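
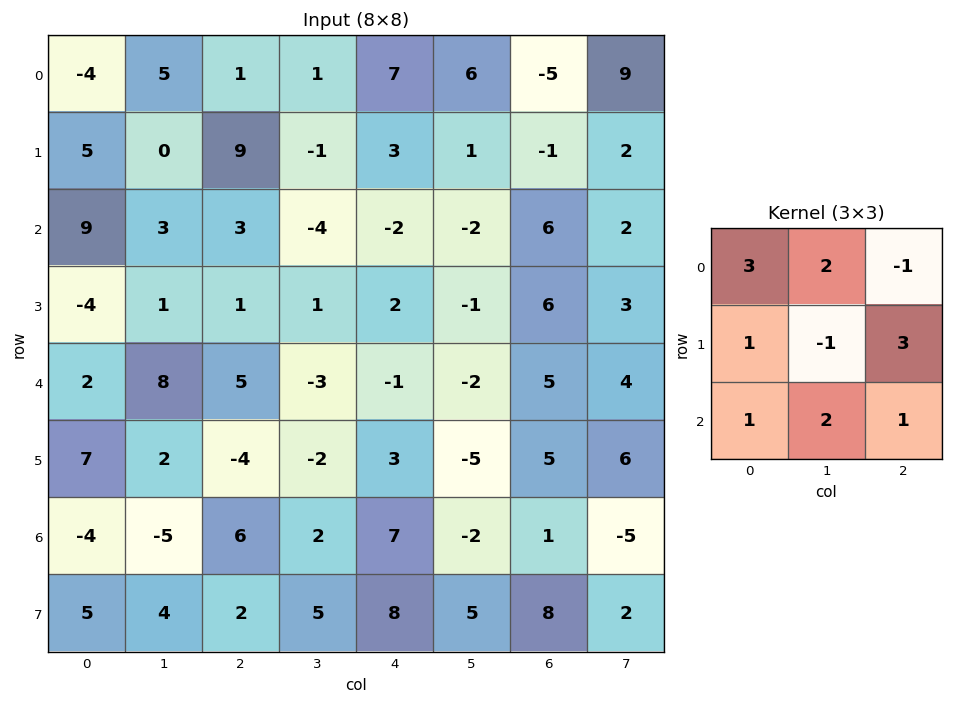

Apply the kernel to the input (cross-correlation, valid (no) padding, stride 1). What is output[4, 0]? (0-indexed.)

The receptive field on the input at this output position is [2 8 5 / 7 2 -4 / -4 -5 6]. Elementwise product with the kernel and sum: 2·3 + 8·2 + 5·-1 + 7·1 + 2·-1 + -4·3 + -4·1 + -5·2 + 6·1.

2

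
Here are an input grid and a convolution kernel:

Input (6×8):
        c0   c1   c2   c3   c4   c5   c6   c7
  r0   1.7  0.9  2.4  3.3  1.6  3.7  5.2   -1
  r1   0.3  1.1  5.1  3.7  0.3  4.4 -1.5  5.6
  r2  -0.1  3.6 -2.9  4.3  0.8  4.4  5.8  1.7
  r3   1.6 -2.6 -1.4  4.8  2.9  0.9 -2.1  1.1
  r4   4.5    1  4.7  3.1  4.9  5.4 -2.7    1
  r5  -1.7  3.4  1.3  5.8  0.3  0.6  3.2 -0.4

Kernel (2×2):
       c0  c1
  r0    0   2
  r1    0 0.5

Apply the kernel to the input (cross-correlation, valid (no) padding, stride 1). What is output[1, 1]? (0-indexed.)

The receptive field on the input at this output position is [1.1 5.1 / 3.6 -2.9]. Elementwise product with the kernel and sum: 5.1·2 + -2.9·0.5.

8.75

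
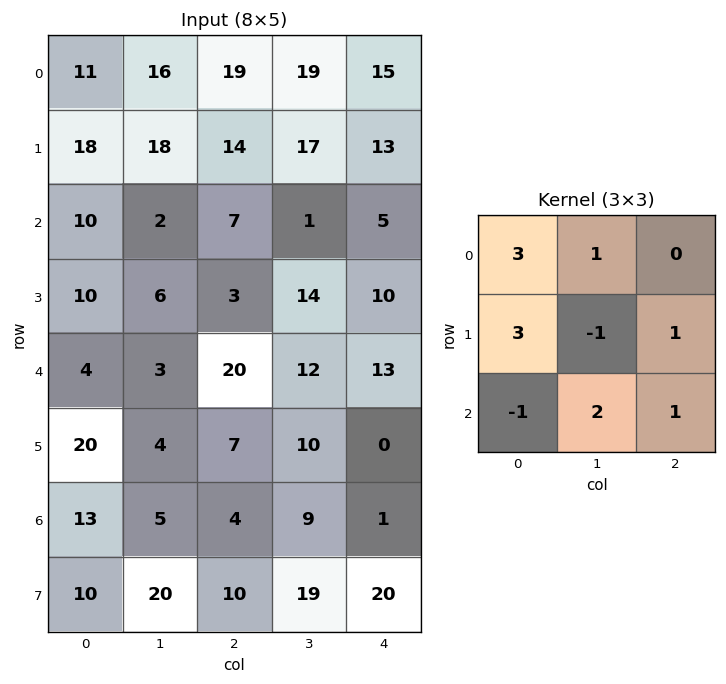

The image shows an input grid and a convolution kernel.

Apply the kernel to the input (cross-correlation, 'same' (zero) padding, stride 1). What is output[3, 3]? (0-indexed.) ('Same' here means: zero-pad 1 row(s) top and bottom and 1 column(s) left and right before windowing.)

The receptive field on the zero-padded input at this output position is [7 1 5 / 3 14 10 / 20 12 13]. Elementwise product with the kernel and sum: 7·3 + 1·1 + 3·3 + 14·-1 + 10·1 + 20·-1 + 12·2 + 13·1.

44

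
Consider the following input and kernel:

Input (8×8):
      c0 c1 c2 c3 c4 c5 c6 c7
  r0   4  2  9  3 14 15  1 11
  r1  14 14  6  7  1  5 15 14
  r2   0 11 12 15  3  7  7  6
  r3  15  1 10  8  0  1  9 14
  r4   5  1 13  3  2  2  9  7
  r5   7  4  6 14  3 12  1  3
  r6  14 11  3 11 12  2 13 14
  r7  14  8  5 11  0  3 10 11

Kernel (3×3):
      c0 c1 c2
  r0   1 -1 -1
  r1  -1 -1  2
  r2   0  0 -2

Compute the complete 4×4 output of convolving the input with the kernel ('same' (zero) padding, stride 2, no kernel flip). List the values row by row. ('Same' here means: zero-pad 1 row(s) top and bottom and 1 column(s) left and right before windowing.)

-28 -19 3 -22
-8 -8 -5 -54
-27 -53 -18 -25
-19 -30 -26 -1

Output[0,0]: The receptive field on the zero-padded input at this output position is [0 0 0 / 0 4 2 / 0 14 14]. Elementwise product with the kernel and sum: 0·1 + 0·-1 + 0·-1 + 0·-1 + 4·-1 + 2·2 + 14·-2.
Output[0,1]: The receptive field on the zero-padded input at this output position is [0 0 0 / 2 9 3 / 14 6 7]. Elementwise product with the kernel and sum: 0·1 + 0·-1 + 0·-1 + 2·-1 + 9·-1 + 3·2 + 7·-2.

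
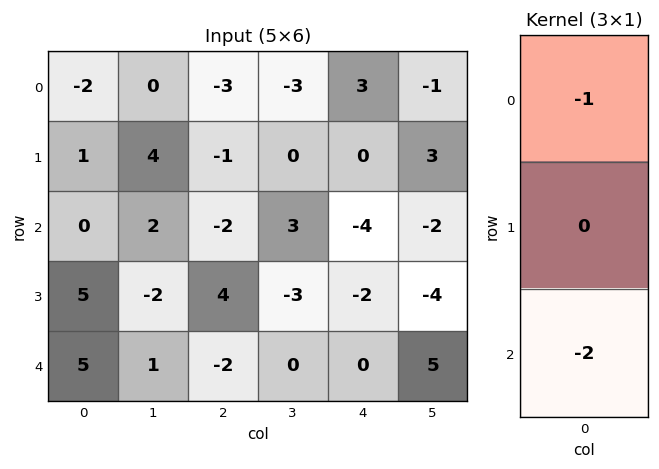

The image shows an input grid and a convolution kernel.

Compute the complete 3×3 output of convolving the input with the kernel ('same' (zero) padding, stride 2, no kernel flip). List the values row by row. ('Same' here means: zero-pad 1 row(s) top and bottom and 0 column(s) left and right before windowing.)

Output[0,0]: The receptive field on the zero-padded input at this output position is [0 / -2 / 1]. Elementwise product with the kernel and sum: 0·-1 + 1·-2.

-2 2 0
-11 -7 4
-5 -4 2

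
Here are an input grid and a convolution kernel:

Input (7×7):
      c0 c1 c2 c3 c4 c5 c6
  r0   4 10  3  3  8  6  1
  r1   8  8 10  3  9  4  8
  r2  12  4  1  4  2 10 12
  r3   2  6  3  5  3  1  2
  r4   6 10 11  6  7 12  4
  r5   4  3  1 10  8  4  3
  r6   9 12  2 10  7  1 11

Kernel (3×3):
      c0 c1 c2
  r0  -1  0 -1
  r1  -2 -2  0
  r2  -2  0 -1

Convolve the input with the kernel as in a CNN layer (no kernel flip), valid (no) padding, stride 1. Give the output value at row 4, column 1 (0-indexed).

-58

The receptive field on the input at this output position is [10 11 6 / 3 1 10 / 12 2 10]. Elementwise product with the kernel and sum: 10·-1 + 6·-1 + 3·-2 + 1·-2 + 12·-2 + 10·-1.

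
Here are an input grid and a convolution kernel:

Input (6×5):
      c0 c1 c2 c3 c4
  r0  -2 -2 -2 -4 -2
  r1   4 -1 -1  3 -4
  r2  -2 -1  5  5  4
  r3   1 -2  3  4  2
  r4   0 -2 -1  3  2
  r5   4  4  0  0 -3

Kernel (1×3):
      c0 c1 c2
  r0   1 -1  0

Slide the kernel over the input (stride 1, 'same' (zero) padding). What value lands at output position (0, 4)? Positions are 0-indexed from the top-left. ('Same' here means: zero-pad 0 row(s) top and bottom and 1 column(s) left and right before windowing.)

The receptive field on the zero-padded input at this output position is [-4 -2 0]. Elementwise product with the kernel and sum: -4·1 + -2·-1.

-2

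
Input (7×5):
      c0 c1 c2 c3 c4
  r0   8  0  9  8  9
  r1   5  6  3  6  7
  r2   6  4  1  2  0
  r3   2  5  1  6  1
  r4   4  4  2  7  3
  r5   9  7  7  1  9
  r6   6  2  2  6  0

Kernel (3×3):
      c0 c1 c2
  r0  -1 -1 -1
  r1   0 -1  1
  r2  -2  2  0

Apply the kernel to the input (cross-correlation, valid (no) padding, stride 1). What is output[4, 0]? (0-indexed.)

-18

The receptive field on the input at this output position is [4 4 2 / 9 7 7 / 6 2 2]. Elementwise product with the kernel and sum: 4·-1 + 4·-1 + 2·-1 + 7·-1 + 7·1 + 6·-2 + 2·2.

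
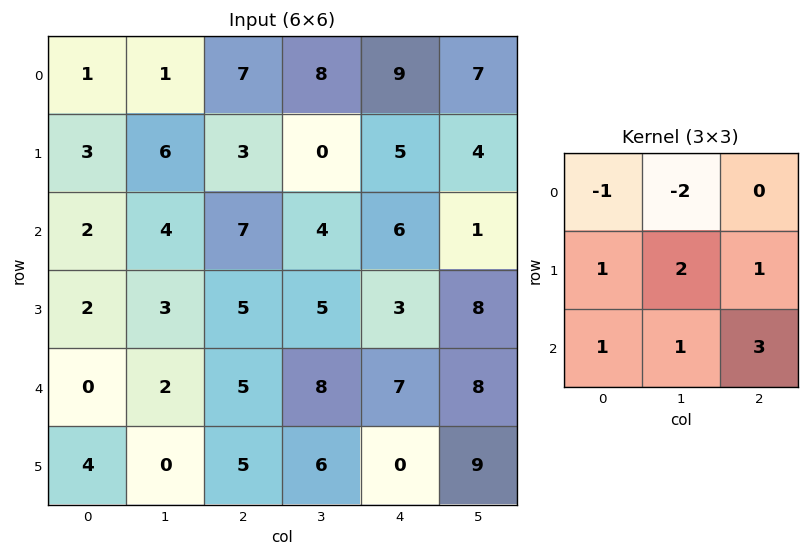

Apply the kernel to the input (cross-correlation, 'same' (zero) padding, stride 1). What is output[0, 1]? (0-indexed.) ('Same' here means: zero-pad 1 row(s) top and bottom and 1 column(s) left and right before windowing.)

The receptive field on the zero-padded input at this output position is [0 0 0 / 1 1 7 / 3 6 3]. Elementwise product with the kernel and sum: 0·-1 + 0·-2 + 1·1 + 1·2 + 7·1 + 3·1 + 6·1 + 3·3.

28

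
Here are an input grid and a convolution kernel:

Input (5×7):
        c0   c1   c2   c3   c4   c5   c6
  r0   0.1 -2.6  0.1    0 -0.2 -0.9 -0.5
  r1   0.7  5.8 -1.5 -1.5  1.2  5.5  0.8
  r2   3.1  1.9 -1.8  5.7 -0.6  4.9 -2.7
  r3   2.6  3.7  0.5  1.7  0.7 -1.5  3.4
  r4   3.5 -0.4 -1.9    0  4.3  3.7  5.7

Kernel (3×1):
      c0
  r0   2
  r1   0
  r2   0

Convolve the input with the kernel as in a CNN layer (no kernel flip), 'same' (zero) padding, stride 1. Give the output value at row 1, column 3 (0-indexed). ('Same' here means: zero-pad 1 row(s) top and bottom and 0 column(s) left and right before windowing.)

0

The receptive field on the zero-padded input at this output position is [0 / -1.5 / 5.7]. Elementwise product with the kernel and sum: 0·2.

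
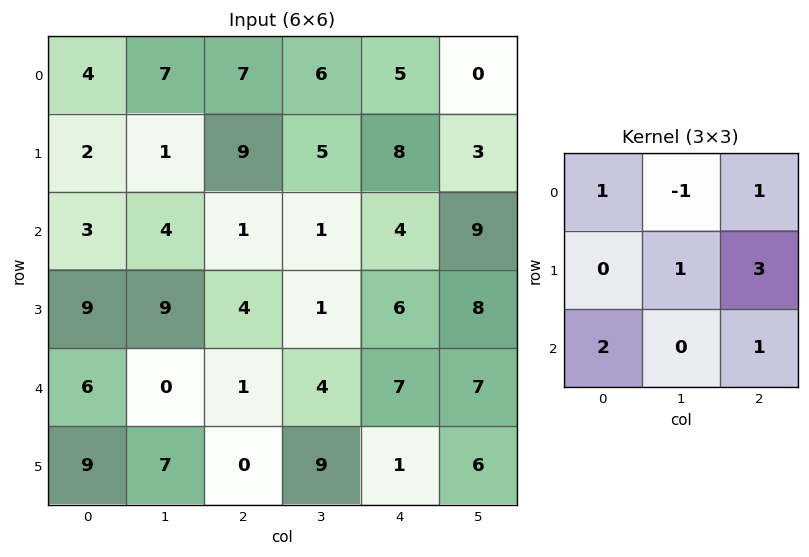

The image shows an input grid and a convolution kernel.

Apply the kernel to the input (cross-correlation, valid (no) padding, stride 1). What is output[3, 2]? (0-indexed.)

The receptive field on the input at this output position is [4 1 6 / 1 4 7 / 0 9 1]. Elementwise product with the kernel and sum: 4·1 + 1·-1 + 6·1 + 4·1 + 7·3 + 0·2 + 1·1.

35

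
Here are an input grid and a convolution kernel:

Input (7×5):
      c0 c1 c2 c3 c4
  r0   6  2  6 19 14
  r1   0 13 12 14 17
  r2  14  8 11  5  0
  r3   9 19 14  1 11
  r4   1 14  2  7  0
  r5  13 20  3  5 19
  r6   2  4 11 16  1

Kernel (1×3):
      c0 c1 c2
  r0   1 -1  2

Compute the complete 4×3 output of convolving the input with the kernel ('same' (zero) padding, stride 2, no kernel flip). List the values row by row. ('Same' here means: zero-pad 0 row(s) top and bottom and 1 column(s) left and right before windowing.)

Output[0,0]: The receptive field on the zero-padded input at this output position is [0 6 2]. Elementwise product with the kernel and sum: 0·1 + 6·-1 + 2·2.

-2 34 5
2 7 5
27 26 7
6 25 15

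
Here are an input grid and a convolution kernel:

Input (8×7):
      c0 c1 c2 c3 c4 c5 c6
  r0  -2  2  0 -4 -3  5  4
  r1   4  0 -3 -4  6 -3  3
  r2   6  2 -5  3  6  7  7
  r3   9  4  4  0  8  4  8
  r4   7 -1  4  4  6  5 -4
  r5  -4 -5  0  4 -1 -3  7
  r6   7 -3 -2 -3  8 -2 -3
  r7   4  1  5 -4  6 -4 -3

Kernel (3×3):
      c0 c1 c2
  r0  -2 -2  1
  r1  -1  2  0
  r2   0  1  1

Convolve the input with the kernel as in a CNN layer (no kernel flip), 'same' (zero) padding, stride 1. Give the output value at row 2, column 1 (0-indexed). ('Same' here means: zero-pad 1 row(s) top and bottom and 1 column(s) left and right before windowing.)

-5

The receptive field on the zero-padded input at this output position is [4 0 -3 / 6 2 -5 / 9 4 4]. Elementwise product with the kernel and sum: 4·-2 + 0·-2 + -3·1 + 6·-1 + 2·2 + 4·1 + 4·1.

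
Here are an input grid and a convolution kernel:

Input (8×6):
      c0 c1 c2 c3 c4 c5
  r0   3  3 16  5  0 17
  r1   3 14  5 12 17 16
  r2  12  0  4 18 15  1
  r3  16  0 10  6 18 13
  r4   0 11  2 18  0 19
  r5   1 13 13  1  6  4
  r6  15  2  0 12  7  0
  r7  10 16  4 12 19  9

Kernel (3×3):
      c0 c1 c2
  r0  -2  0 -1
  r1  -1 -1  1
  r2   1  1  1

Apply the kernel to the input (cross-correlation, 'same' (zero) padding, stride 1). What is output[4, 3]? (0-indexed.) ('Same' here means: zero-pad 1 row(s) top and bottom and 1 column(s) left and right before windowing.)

The receptive field on the zero-padded input at this output position is [10 6 18 / 2 18 0 / 13 1 6]. Elementwise product with the kernel and sum: 10·-2 + 18·-1 + 2·-1 + 18·-1 + 0·1 + 13·1 + 1·1 + 6·1.

-38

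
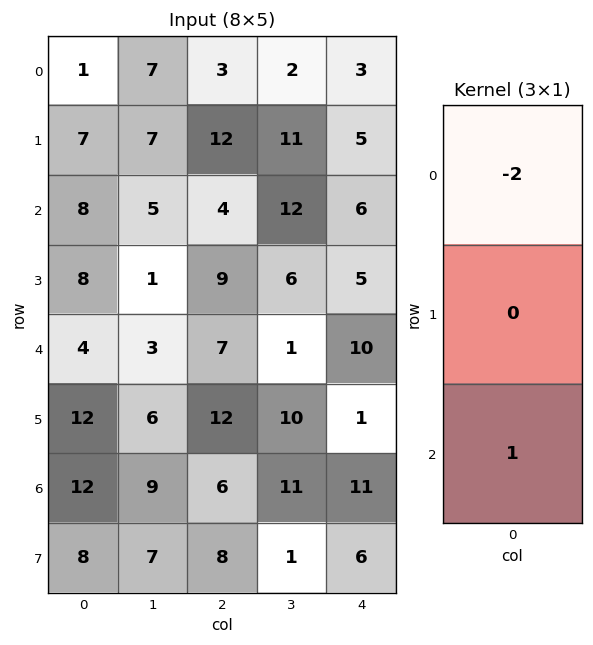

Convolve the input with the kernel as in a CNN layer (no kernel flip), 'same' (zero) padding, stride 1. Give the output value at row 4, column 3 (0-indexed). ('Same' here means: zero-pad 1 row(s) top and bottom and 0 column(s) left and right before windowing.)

-2

The receptive field on the zero-padded input at this output position is [6 / 1 / 10]. Elementwise product with the kernel and sum: 6·-2 + 10·1.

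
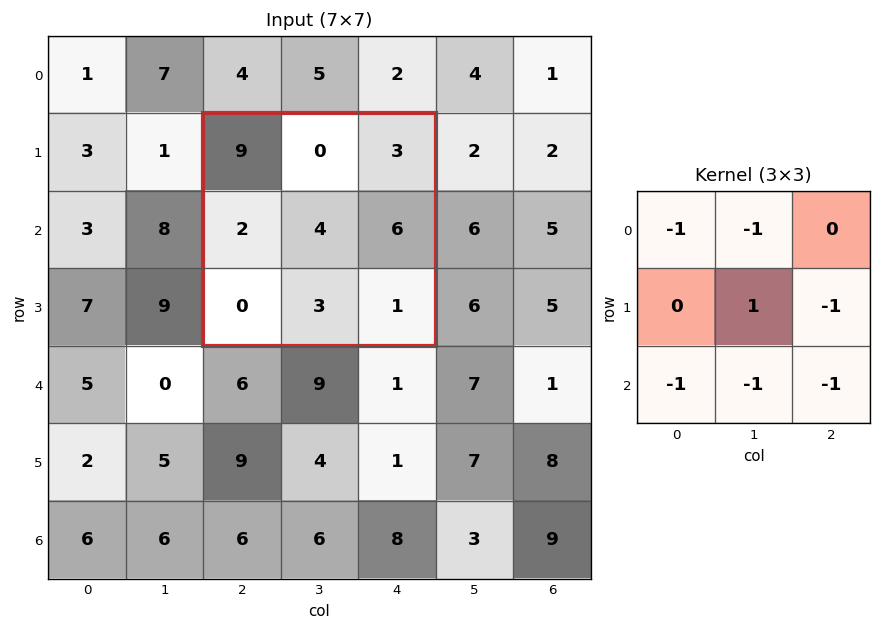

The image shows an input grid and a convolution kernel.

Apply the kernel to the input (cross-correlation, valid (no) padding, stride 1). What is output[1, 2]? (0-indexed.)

-15

The receptive field on the input at this output position is [9 0 3 / 2 4 6 / 0 3 1]. Elementwise product with the kernel and sum: 9·-1 + 0·-1 + 4·1 + 6·-1 + 0·-1 + 3·-1 + 1·-1.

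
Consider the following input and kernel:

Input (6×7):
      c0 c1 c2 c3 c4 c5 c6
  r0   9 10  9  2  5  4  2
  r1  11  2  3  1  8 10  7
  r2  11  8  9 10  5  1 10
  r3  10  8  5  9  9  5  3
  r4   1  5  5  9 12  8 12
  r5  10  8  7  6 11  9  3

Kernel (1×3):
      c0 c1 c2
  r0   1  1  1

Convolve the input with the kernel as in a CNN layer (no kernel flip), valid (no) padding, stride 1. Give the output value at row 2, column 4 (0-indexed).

16

The receptive field on the input at this output position is [5 1 10]. Elementwise product with the kernel and sum: 5·1 + 1·1 + 10·1.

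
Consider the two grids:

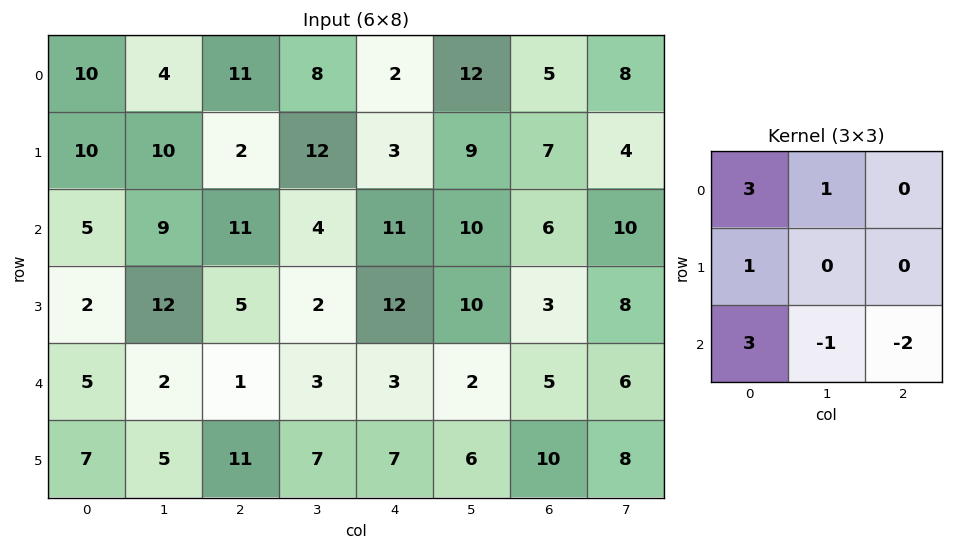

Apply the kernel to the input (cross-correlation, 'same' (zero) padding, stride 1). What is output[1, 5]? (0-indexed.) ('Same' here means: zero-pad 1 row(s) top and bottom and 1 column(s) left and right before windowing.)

32

The receptive field on the zero-padded input at this output position is [2 12 5 / 3 9 7 / 11 10 6]. Elementwise product with the kernel and sum: 2·3 + 12·1 + 3·1 + 11·3 + 10·-1 + 6·-2.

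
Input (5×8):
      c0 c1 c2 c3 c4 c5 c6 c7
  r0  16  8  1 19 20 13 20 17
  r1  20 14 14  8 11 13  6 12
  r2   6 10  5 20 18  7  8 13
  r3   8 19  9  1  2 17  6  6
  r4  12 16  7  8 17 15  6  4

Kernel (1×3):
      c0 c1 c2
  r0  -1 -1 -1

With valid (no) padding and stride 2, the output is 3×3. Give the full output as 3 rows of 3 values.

Output[0,0]: The receptive field on the input at this output position is [16 8 1]. Elementwise product with the kernel and sum: 16·-1 + 8·-1 + 1·-1.
Output[0,1]: The receptive field on the input at this output position is [1 19 20]. Elementwise product with the kernel and sum: 1·-1 + 19·-1 + 20·-1.

-25 -40 -53
-21 -43 -33
-35 -32 -38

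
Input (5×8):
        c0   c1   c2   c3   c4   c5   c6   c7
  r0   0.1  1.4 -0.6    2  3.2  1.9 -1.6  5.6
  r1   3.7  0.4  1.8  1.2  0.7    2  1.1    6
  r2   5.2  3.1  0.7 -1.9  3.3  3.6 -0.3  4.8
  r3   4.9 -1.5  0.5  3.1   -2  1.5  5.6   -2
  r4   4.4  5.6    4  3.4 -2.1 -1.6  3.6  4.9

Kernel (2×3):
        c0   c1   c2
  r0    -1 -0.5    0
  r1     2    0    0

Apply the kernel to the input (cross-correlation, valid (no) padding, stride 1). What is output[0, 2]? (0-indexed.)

The receptive field on the input at this output position is [-0.6 2 3.2 / 1.8 1.2 0.7]. Elementwise product with the kernel and sum: -0.6·-1 + 2·-0.5 + 1.8·2.

3.2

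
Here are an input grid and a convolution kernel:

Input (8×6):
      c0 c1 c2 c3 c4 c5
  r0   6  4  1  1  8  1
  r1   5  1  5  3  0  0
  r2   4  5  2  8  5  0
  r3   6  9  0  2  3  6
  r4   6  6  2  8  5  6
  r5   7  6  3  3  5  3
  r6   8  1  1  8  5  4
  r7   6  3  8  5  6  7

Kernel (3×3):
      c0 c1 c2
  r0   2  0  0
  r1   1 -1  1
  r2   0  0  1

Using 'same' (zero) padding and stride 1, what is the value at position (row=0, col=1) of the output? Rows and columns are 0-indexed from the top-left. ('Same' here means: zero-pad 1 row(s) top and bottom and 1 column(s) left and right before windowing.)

8

The receptive field on the zero-padded input at this output position is [0 0 0 / 6 4 1 / 5 1 5]. Elementwise product with the kernel and sum: 0·2 + 6·1 + 4·-1 + 1·1 + 5·1.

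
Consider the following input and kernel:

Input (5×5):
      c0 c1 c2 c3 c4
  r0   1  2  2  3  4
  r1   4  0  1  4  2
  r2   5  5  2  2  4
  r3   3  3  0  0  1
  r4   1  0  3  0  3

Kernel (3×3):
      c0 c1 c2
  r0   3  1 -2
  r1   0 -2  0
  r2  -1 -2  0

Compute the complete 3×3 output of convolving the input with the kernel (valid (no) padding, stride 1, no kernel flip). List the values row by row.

Output[0,0]: The receptive field on the input at this output position is [1 2 2 / 4 0 1 / 5 5 2]. Elementwise product with the kernel and sum: 1·3 + 2·1 + 2·-2 + 0·-2 + 5·-1 + 5·-2.
Output[0,1]: The receptive field on the input at this output position is [2 2 3 / 0 1 4 / 5 2 2]. Elementwise product with the kernel and sum: 2·3 + 2·1 + 3·-2 + 1·-2 + 5·-1 + 2·-2.

-14 -9 -13
-9 -14 -1
9 7 -3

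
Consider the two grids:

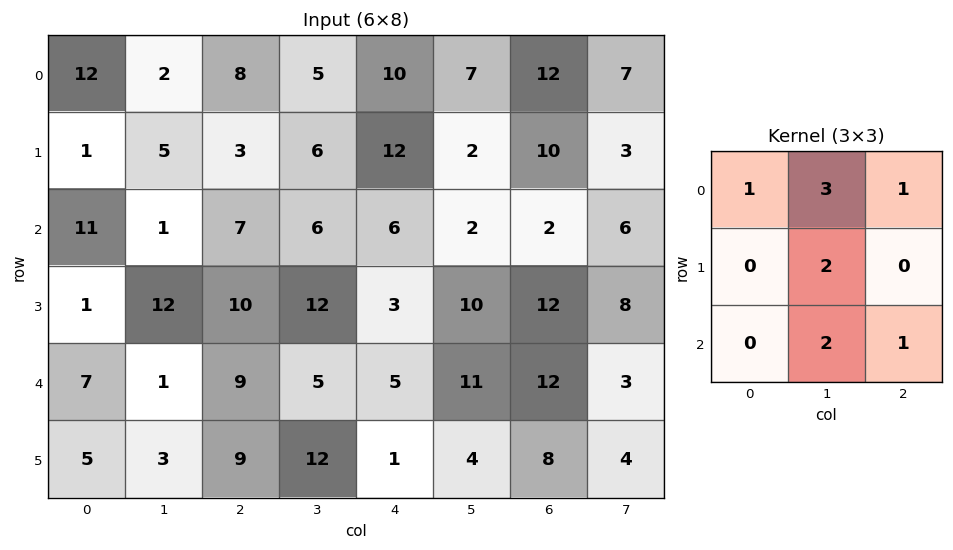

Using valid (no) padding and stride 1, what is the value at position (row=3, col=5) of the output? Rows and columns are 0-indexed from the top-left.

The receptive field on the input at this output position is [10 12 8 / 11 12 3 / 4 8 4]. Elementwise product with the kernel and sum: 10·1 + 12·3 + 8·1 + 12·2 + 8·2 + 4·1.

98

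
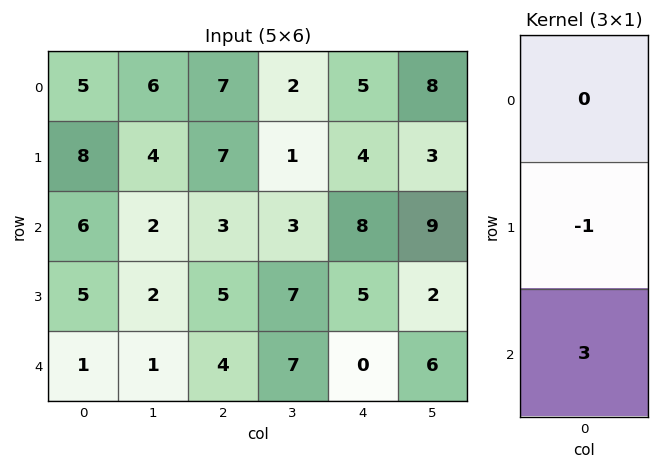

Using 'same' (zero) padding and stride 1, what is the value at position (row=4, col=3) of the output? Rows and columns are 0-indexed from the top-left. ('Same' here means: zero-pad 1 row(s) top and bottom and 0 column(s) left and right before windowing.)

-7

The receptive field on the zero-padded input at this output position is [7 / 7 / 0]. Elementwise product with the kernel and sum: 7·-1 + 0·3.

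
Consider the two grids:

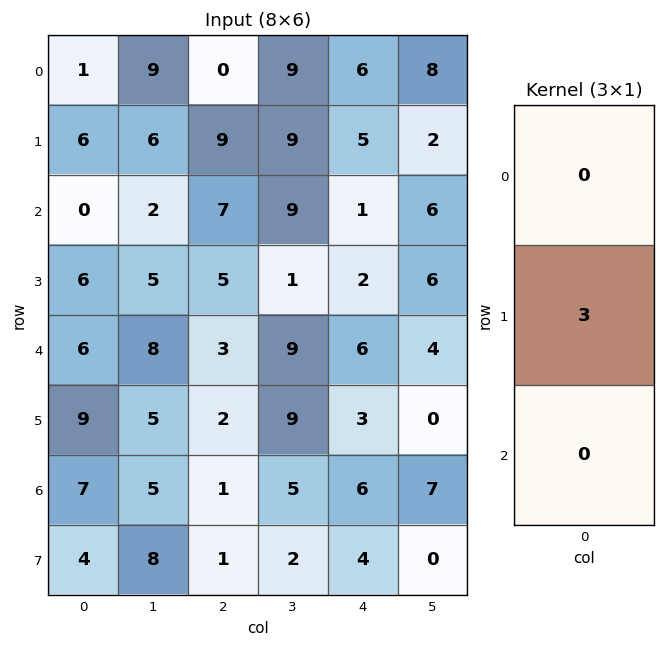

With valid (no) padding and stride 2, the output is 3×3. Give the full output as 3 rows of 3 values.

18 27 15
18 15 6
27 6 9

Output[0,0]: The receptive field on the input at this output position is [1 / 6 / 0]. Elementwise product with the kernel and sum: 6·3.
Output[0,1]: The receptive field on the input at this output position is [0 / 9 / 7]. Elementwise product with the kernel and sum: 9·3.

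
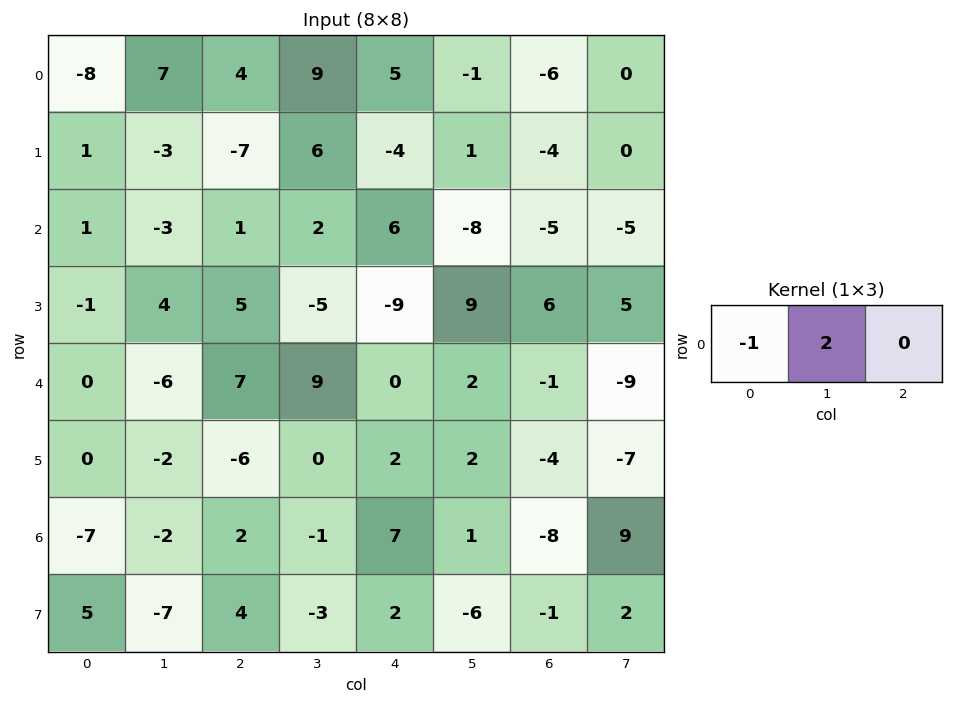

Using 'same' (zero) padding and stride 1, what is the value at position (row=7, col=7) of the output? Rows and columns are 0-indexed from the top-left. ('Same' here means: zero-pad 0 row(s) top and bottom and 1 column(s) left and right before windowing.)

The receptive field on the zero-padded input at this output position is [-1 2 0]. Elementwise product with the kernel and sum: -1·-1 + 2·2.

5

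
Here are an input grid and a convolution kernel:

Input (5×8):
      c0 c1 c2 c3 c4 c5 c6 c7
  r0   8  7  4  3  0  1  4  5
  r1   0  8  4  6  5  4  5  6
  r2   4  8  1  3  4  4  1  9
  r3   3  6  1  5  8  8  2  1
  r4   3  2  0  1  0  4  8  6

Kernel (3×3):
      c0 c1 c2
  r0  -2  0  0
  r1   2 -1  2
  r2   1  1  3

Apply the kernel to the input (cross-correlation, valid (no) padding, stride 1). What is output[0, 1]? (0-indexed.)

The receptive field on the input at this output position is [7 4 3 / 8 4 6 / 8 1 3]. Elementwise product with the kernel and sum: 7·-2 + 8·2 + 4·-1 + 6·2 + 8·1 + 1·1 + 3·3.

28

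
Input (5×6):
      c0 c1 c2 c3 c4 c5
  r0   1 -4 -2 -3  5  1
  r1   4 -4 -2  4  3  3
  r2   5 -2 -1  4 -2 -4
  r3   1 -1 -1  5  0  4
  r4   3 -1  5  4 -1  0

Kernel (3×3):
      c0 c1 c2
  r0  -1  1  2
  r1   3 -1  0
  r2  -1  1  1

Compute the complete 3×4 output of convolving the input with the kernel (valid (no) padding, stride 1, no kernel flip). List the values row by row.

-1 -9 2 9
2 10 11 18
-4 17 -9 -4

Output[0,0]: The receptive field on the input at this output position is [1 -4 -2 / 4 -4 -2 / 5 -2 -1]. Elementwise product with the kernel and sum: 1·-1 + -4·1 + -2·2 + 4·3 + -4·-1 + 5·-1 + -2·1 + -1·1.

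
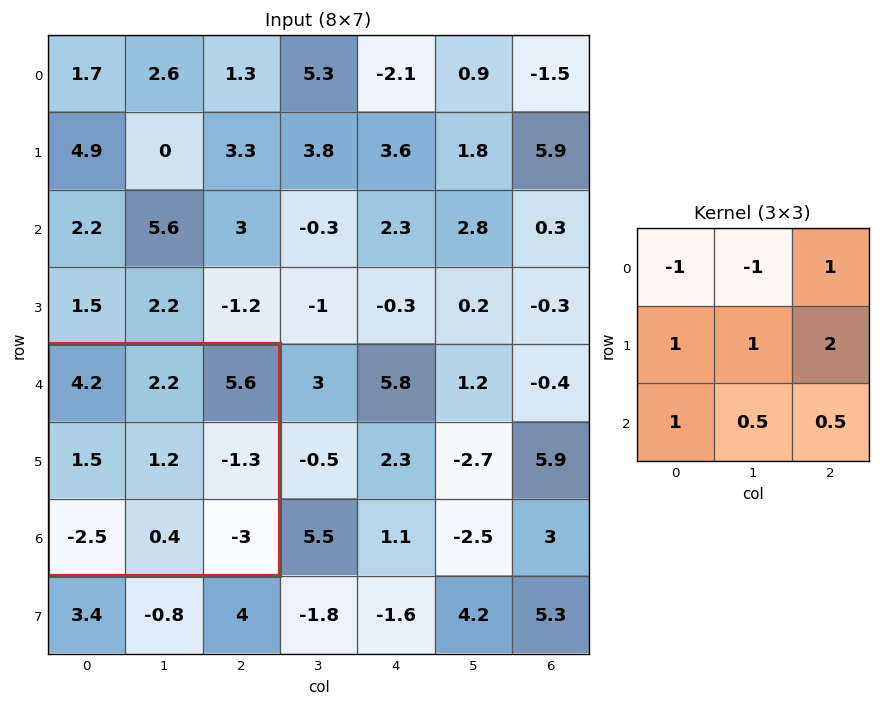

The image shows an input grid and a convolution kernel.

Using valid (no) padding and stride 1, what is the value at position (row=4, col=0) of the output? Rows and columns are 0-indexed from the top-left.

-4.5

The receptive field on the input at this output position is [4.2 2.2 5.6 / 1.5 1.2 -1.3 / -2.5 0.4 -3]. Elementwise product with the kernel and sum: 4.2·-1 + 2.2·-1 + 5.6·1 + 1.5·1 + 1.2·1 + -1.3·2 + -2.5·1 + 0.4·0.5 + -3·0.5.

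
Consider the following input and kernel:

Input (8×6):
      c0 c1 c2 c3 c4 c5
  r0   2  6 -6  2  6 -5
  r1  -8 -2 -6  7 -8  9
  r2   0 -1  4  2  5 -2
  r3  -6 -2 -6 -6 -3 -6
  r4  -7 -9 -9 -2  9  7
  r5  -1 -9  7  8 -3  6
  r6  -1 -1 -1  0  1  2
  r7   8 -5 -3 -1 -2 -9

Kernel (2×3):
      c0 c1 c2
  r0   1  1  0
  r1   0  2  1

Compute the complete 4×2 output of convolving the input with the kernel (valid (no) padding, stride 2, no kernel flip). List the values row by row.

Output[0,0]: The receptive field on the input at this output position is [2 6 -6 / -8 -2 -6]. Elementwise product with the kernel and sum: 2·1 + 6·1 + -2·2 + -6·1.

-2 2
-11 -9
-27 2
-15 -5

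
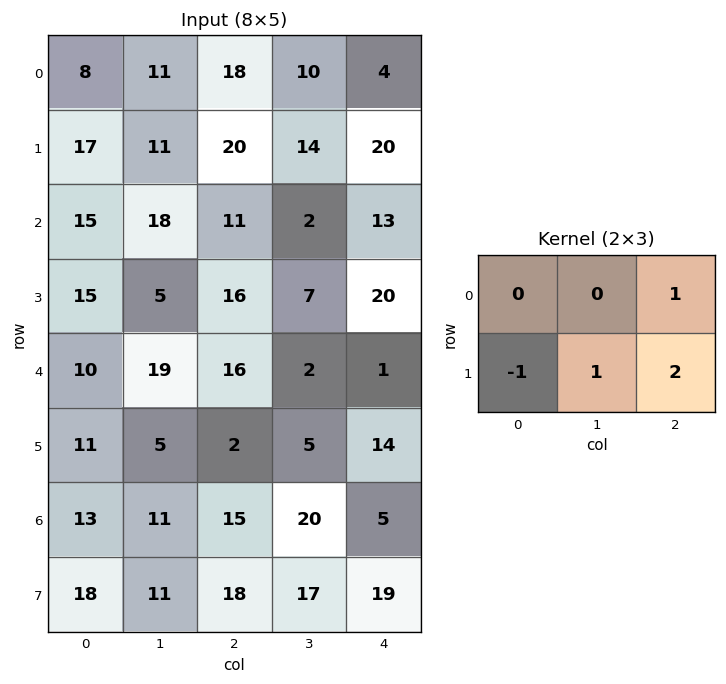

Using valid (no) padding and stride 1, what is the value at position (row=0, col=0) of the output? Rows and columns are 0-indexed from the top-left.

The receptive field on the input at this output position is [8 11 18 / 17 11 20]. Elementwise product with the kernel and sum: 18·1 + 17·-1 + 11·1 + 20·2.

52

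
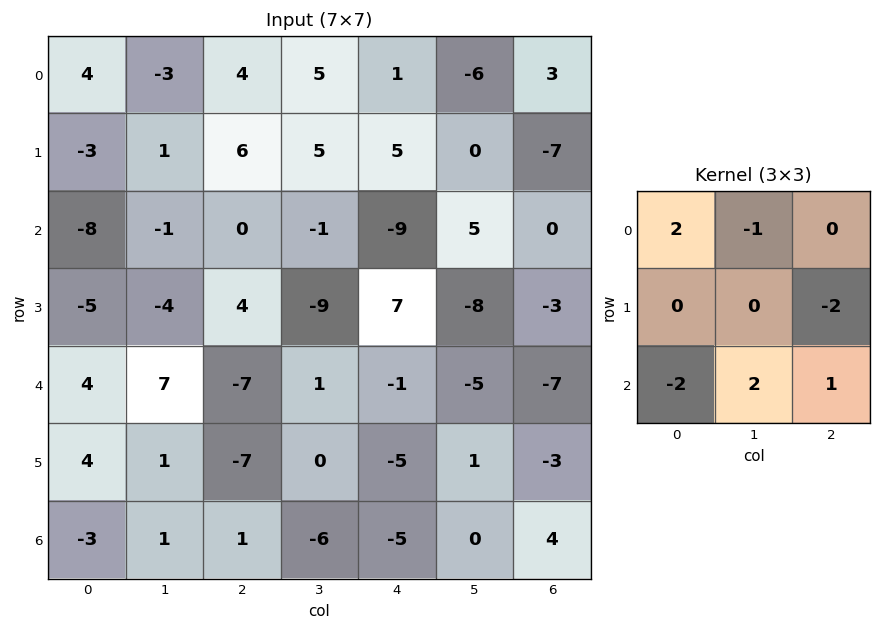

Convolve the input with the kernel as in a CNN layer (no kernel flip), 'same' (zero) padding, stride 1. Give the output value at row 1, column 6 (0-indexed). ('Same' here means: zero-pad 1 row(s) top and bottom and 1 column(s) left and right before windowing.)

The receptive field on the zero-padded input at this output position is [-6 3 0 / 0 -7 0 / 5 0 0]. Elementwise product with the kernel and sum: -6·2 + 3·-1 + 0·-2 + 5·-2 + 0·2 + 0·1.

-25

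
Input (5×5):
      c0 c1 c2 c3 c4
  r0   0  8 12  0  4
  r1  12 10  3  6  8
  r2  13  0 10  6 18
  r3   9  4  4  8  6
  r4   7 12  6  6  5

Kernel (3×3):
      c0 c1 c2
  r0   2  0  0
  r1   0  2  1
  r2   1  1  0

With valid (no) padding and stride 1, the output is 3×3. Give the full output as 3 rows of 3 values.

Output[0,0]: The receptive field on the input at this output position is [0 8 12 / 12 10 3 / 13 0 10]. Elementwise product with the kernel and sum: 0·2 + 10·2 + 3·1 + 13·1 + 0·1.

36 38 60
47 54 48
57 34 54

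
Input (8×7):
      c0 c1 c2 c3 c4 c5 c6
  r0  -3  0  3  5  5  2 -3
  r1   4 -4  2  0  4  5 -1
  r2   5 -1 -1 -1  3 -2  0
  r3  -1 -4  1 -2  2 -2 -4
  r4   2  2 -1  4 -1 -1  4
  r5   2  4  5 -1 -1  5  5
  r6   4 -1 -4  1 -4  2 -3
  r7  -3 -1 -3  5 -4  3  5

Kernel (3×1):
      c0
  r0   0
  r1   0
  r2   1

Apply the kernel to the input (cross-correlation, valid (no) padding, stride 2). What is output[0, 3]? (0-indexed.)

The receptive field on the input at this output position is [-3 / -1 / 0]. Elementwise product with the kernel and sum: 0·1.

0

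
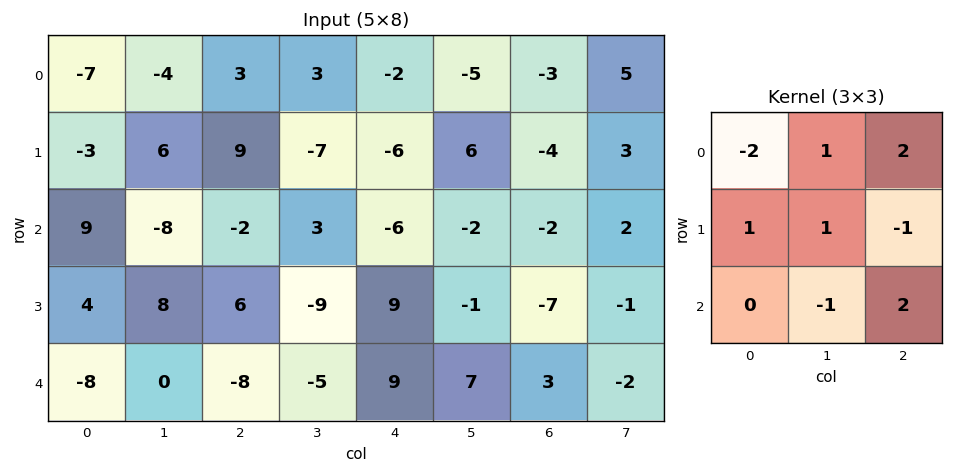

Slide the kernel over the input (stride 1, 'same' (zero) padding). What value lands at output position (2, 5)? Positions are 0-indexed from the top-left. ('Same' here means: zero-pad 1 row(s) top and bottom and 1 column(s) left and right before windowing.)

The receptive field on the zero-padded input at this output position is [-6 6 -4 / -6 -2 -2 / 9 -1 -7]. Elementwise product with the kernel and sum: -6·-2 + 6·1 + -4·2 + -6·1 + -2·1 + -2·-1 + -1·-1 + -7·2.

-9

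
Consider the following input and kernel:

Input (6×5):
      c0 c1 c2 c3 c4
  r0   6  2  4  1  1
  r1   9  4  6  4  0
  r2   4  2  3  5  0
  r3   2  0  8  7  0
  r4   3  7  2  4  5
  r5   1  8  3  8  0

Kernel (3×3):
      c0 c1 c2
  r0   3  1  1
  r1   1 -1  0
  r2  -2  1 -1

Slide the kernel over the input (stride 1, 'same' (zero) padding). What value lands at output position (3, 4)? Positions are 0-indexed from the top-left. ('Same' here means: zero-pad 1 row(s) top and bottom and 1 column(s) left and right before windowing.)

19

The receptive field on the zero-padded input at this output position is [5 0 0 / 7 0 0 / 4 5 0]. Elementwise product with the kernel and sum: 5·3 + 0·1 + 0·1 + 7·1 + 0·-1 + 4·-2 + 5·1 + 0·-1.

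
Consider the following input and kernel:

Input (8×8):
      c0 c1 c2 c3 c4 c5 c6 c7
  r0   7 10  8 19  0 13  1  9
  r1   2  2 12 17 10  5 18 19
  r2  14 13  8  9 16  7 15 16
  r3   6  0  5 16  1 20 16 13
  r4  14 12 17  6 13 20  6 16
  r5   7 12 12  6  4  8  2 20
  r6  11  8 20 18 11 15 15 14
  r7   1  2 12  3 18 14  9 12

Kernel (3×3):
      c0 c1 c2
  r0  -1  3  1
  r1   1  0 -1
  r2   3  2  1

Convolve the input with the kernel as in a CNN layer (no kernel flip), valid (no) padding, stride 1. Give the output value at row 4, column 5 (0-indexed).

The receptive field on the input at this output position is [20 6 16 / 8 2 20 / 15 15 14]. Elementwise product with the kernel and sum: 20·-1 + 6·3 + 16·1 + 8·1 + 20·-1 + 15·3 + 15·2 + 14·1.

91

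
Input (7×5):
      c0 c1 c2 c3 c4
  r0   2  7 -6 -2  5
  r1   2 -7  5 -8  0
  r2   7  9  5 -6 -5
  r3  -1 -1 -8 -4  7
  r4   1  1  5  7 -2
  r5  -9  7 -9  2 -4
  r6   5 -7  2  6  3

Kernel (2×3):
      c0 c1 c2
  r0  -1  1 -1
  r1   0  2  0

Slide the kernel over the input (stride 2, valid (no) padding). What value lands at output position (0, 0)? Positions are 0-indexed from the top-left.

-3

The receptive field on the input at this output position is [2 7 -6 / 2 -7 5]. Elementwise product with the kernel and sum: 2·-1 + 7·1 + -6·-1 + -7·2.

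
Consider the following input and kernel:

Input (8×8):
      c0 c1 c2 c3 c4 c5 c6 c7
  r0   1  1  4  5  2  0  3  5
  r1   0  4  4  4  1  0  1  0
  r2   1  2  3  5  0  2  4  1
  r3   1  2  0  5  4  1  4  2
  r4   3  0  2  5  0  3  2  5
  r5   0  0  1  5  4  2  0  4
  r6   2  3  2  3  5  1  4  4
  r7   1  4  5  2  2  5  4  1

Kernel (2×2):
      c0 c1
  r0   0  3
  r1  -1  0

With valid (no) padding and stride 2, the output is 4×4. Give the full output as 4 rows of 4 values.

3 11 -1 14
5 15 2 -1
0 14 5 15
8 4 1 8

Output[0,0]: The receptive field on the input at this output position is [1 1 / 0 4]. Elementwise product with the kernel and sum: 1·3 + 0·-1.
Output[0,1]: The receptive field on the input at this output position is [4 5 / 4 4]. Elementwise product with the kernel and sum: 5·3 + 4·-1.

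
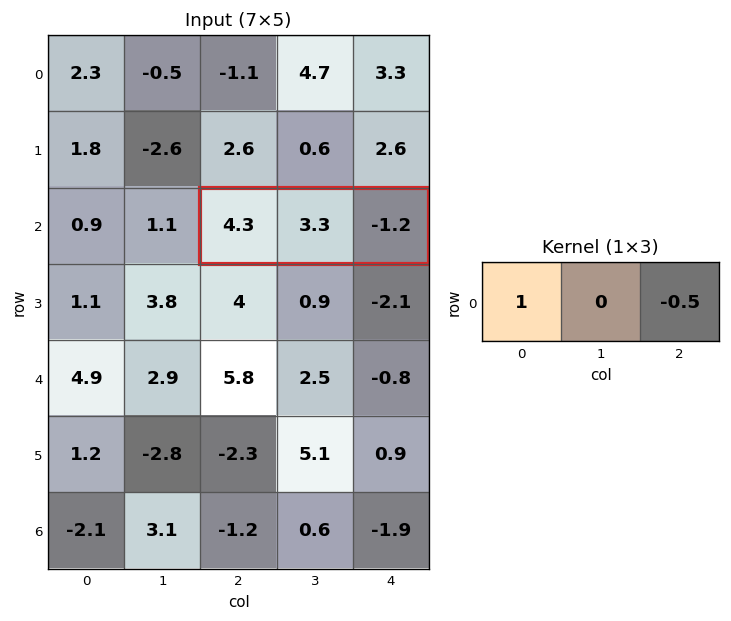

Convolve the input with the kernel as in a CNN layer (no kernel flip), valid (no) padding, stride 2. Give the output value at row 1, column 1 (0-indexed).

The receptive field on the input at this output position is [4.3 3.3 -1.2]. Elementwise product with the kernel and sum: 4.3·1 + -1.2·-0.5.

4.9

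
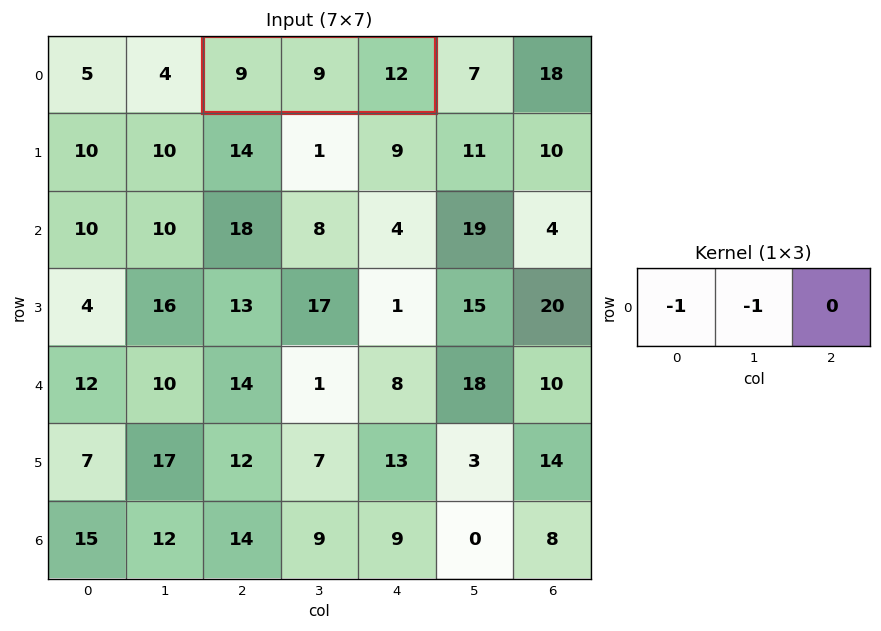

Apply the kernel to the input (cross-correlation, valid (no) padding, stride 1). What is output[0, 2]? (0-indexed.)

-18

The receptive field on the input at this output position is [9 9 12]. Elementwise product with the kernel and sum: 9·-1 + 9·-1.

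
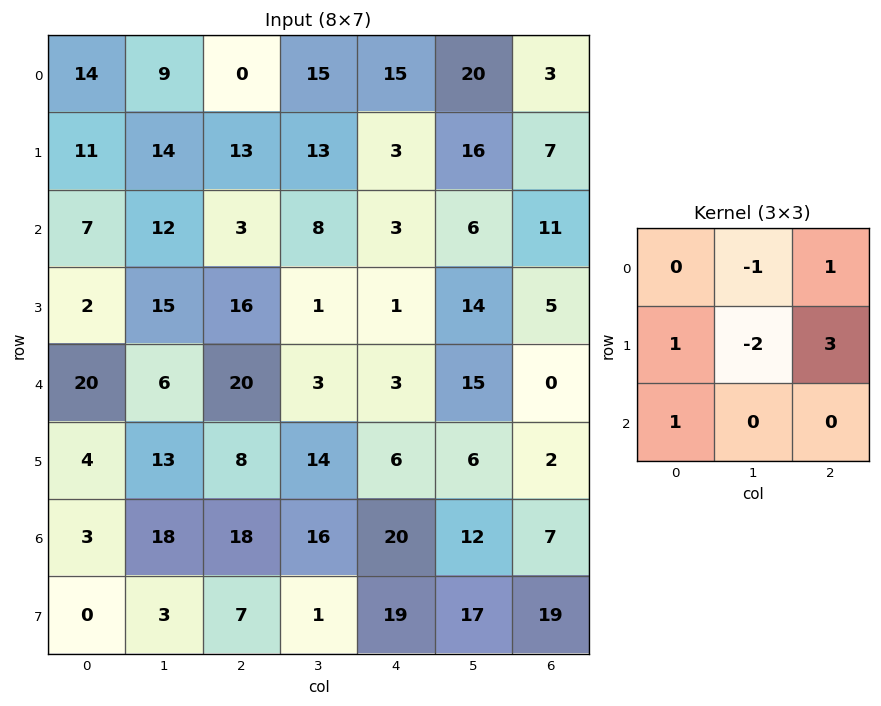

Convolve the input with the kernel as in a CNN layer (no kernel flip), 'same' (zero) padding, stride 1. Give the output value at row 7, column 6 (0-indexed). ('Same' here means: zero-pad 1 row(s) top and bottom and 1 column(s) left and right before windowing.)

The receptive field on the zero-padded input at this output position is [12 7 0 / 17 19 0 / 0 0 0]. Elementwise product with the kernel and sum: 7·-1 + 0·1 + 17·1 + 19·-2 + 0·3 + 0·1.

-28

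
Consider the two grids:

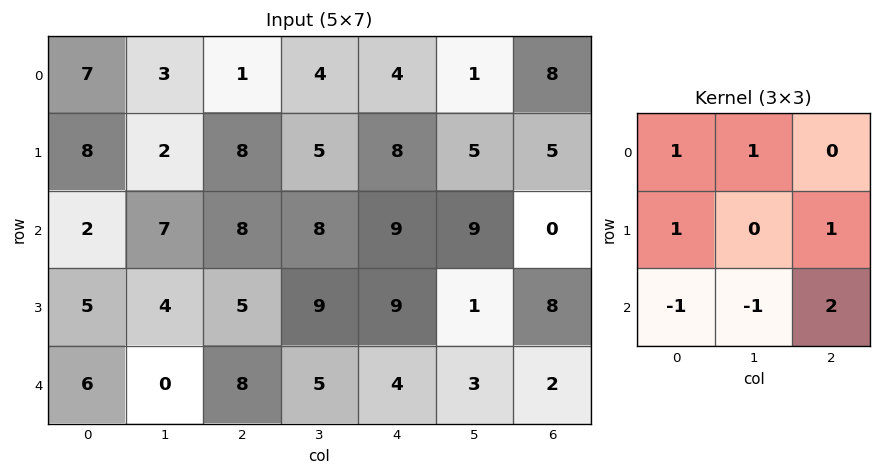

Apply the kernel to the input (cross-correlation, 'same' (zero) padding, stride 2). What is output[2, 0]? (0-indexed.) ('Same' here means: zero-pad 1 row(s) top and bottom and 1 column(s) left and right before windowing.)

5

The receptive field on the zero-padded input at this output position is [0 5 4 / 0 6 0 / 0 0 0]. Elementwise product with the kernel and sum: 0·1 + 5·1 + 0·1 + 0·1 + 0·-1 + 0·-1 + 0·2.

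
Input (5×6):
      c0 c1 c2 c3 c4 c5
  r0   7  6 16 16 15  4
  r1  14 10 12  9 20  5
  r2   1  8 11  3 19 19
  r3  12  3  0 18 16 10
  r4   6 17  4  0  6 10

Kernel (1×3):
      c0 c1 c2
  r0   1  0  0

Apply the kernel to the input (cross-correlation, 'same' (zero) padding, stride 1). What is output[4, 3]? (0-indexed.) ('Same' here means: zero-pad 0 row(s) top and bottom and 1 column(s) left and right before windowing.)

The receptive field on the zero-padded input at this output position is [4 0 6]. Elementwise product with the kernel and sum: 4·1.

4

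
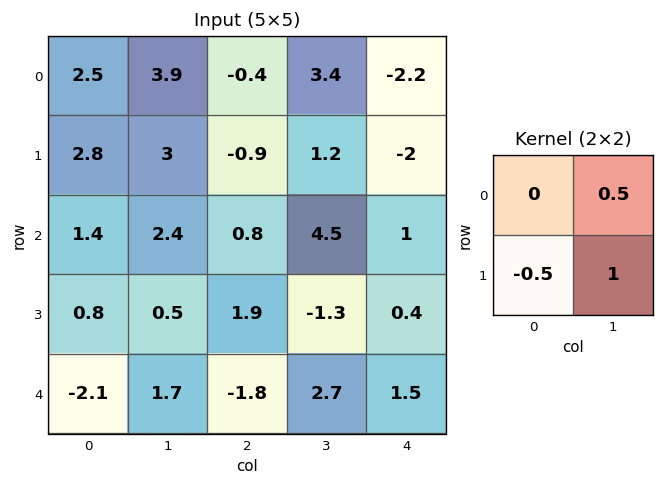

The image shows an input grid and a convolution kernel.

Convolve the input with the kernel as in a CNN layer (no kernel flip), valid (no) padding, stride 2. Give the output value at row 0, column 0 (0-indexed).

3.55

The receptive field on the input at this output position is [2.5 3.9 / 2.8 3]. Elementwise product with the kernel and sum: 3.9·0.5 + 2.8·-0.5 + 3·1.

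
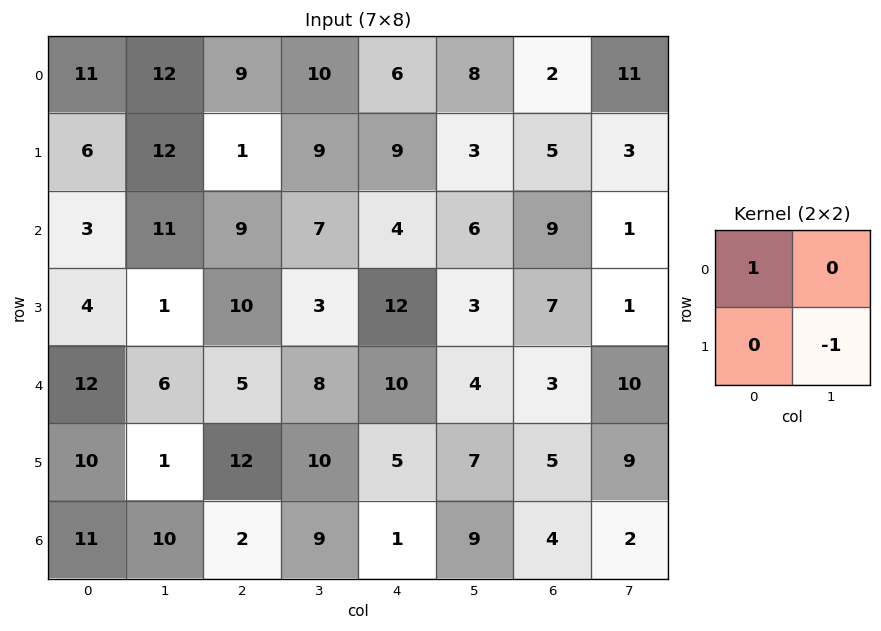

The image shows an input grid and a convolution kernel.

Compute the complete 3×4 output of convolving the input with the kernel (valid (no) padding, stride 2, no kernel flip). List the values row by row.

-1 0 3 -1
2 6 1 8
11 -5 3 -6

Output[0,0]: The receptive field on the input at this output position is [11 12 / 6 12]. Elementwise product with the kernel and sum: 11·1 + 12·-1.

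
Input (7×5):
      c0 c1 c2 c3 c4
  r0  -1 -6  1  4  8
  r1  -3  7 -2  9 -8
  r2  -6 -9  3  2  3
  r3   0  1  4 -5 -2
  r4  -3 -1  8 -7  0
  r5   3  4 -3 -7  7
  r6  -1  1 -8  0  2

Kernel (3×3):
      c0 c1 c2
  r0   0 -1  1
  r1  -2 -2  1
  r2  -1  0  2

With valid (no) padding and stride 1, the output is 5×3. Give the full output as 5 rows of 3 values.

Output[0,0]: The receptive field on the input at this output position is [-1 -6 1 / -3 7 -2 / -6 -9 3]. Elementwise product with the kernel and sum: -6·-1 + 1·1 + -3·-2 + 7·-2 + -2·1 + -6·-1 + 3·2.

9 15 -15
32 14 -32
33 -29 -7
10 -48 18
-23 -25 46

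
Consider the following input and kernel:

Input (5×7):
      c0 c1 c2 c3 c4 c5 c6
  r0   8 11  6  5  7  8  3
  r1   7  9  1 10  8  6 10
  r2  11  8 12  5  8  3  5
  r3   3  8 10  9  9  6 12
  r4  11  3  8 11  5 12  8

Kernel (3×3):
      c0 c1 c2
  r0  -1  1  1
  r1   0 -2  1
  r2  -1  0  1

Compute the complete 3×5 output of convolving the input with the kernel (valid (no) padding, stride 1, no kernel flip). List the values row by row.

Output[0,0]: The receptive field on the input at this output position is [8 11 6 / 7 9 1 / 11 8 12]. Elementwise product with the kernel and sum: 8·-1 + 11·1 + 6·1 + 9·-2 + 1·1 + 11·-1 + 12·1.
Output[0,1]: The receptive field on the input at this output position is [11 6 5 / 9 1 10 / 8 12 5]. Elementwise product with the kernel and sum: 11·-1 + 6·1 + 5·1 + 1·-2 + 10·1 + 8·-1 + 5·1.

-7 5 -10 -2 -1
6 -16 14 -12 10
0 6 -11 -5 3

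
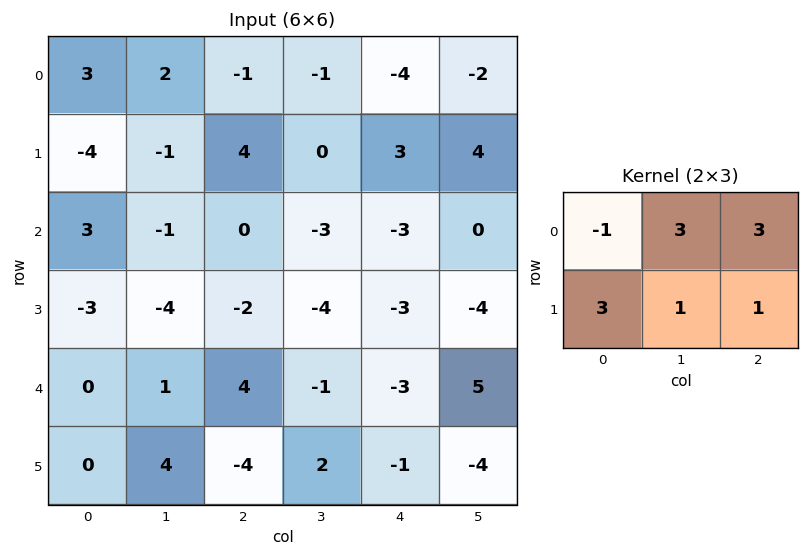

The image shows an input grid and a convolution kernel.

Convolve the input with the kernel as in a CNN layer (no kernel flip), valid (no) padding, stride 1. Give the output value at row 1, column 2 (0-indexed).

The receptive field on the input at this output position is [4 0 3 / 0 -3 -3]. Elementwise product with the kernel and sum: 4·-1 + 0·3 + 3·3 + 0·3 + -3·1 + -3·1.

-1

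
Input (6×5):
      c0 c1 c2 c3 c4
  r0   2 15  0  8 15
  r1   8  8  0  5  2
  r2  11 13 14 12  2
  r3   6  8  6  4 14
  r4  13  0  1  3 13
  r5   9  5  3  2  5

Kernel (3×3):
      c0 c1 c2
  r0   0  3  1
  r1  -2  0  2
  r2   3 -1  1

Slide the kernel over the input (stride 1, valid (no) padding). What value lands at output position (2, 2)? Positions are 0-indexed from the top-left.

67

The receptive field on the input at this output position is [14 12 2 / 6 4 14 / 1 3 13]. Elementwise product with the kernel and sum: 12·3 + 2·1 + 6·-2 + 14·2 + 1·3 + 3·-1 + 13·1.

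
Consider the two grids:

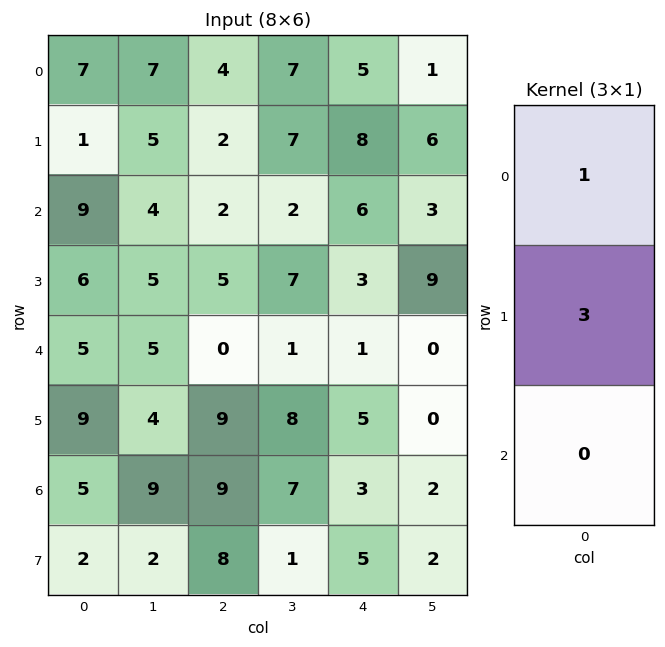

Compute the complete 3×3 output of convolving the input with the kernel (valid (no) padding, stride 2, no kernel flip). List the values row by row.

Output[0,0]: The receptive field on the input at this output position is [7 / 1 / 9]. Elementwise product with the kernel and sum: 7·1 + 1·3.
Output[0,1]: The receptive field on the input at this output position is [4 / 2 / 2]. Elementwise product with the kernel and sum: 4·1 + 2·3.

10 10 29
27 17 15
32 27 16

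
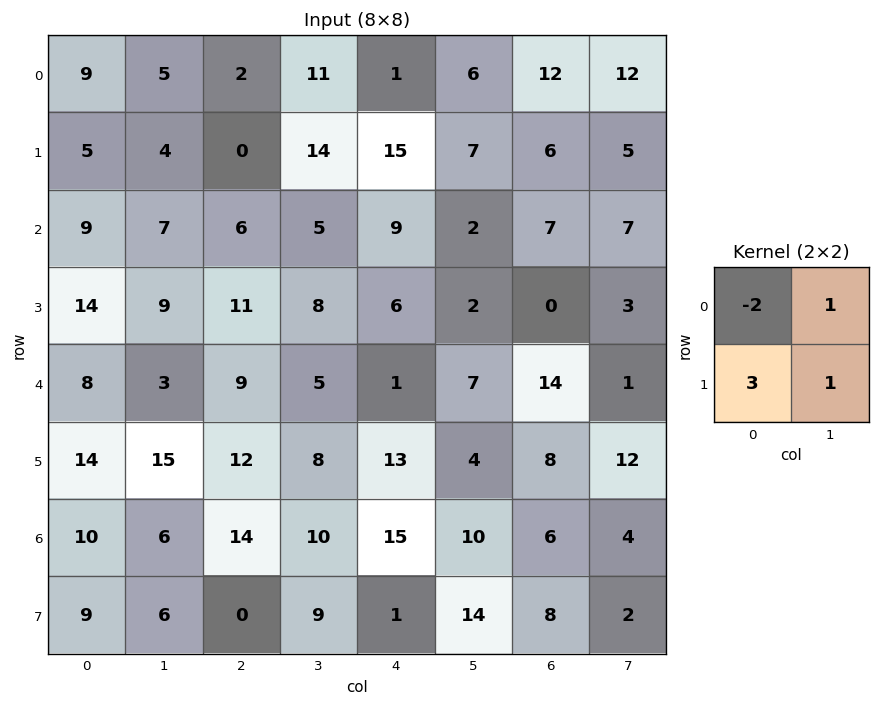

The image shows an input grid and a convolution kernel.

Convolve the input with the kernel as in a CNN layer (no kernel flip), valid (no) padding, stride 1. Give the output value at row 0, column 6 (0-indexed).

The receptive field on the input at this output position is [12 12 / 6 5]. Elementwise product with the kernel and sum: 12·-2 + 12·1 + 6·3 + 5·1.

11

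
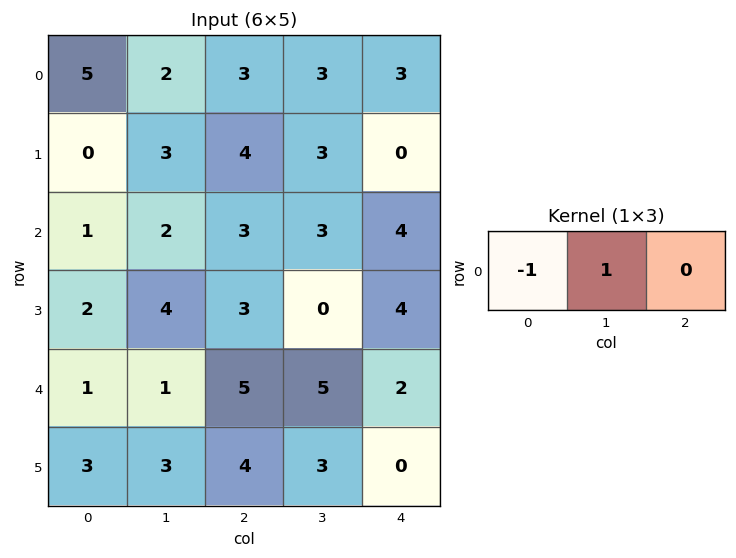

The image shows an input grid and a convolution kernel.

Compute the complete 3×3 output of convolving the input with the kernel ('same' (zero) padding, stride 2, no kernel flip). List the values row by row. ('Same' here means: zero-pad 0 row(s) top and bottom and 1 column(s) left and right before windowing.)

Output[0,0]: The receptive field on the zero-padded input at this output position is [0 5 2]. Elementwise product with the kernel and sum: 0·-1 + 5·1.
Output[0,1]: The receptive field on the zero-padded input at this output position is [2 3 3]. Elementwise product with the kernel and sum: 2·-1 + 3·1.

5 1 0
1 1 1
1 4 -3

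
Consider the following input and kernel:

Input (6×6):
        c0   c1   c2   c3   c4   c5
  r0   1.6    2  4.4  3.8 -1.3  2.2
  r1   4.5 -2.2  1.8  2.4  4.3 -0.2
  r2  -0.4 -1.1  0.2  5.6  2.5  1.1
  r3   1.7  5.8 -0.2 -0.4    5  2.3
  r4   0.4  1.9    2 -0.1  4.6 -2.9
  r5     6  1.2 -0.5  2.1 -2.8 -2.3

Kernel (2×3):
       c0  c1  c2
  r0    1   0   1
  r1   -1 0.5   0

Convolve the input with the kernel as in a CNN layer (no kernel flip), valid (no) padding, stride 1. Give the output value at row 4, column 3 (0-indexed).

The receptive field on the input at this output position is [-0.1 4.6 -2.9 / 2.1 -2.8 -2.3]. Elementwise product with the kernel and sum: -0.1·1 + -2.9·1 + 2.1·-1 + -2.8·0.5.

-6.5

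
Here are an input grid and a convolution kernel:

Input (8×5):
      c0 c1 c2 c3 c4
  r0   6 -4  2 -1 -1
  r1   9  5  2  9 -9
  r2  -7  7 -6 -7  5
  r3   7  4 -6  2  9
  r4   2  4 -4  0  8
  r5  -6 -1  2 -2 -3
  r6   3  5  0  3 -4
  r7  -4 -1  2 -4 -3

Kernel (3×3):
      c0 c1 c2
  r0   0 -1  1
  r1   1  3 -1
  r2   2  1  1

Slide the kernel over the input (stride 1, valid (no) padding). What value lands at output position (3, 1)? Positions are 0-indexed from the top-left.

-2

The receptive field on the input at this output position is [4 -6 2 / 4 -4 0 / -1 2 -2]. Elementwise product with the kernel and sum: -6·-1 + 2·1 + 4·1 + -4·3 + 0·-1 + -1·2 + 2·1 + -2·1.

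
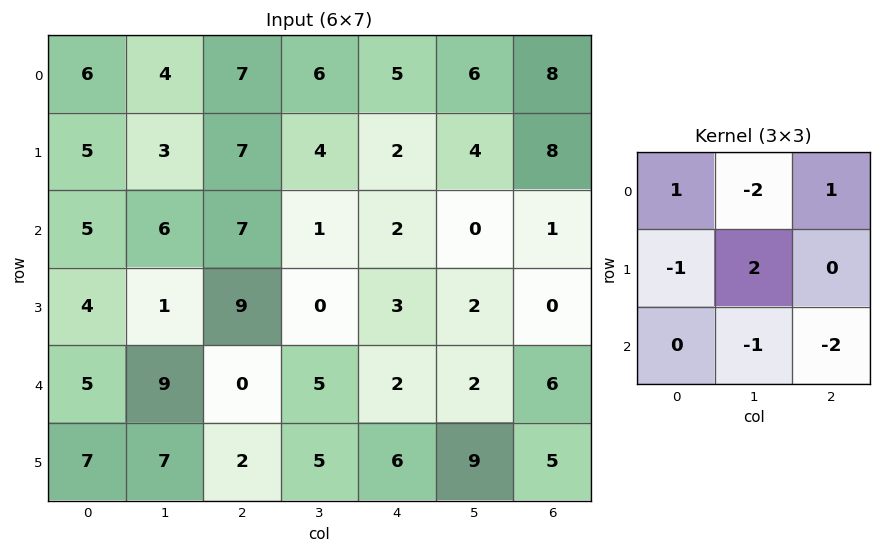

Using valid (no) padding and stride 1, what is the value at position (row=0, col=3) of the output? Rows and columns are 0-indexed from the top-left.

0

The receptive field on the input at this output position is [6 5 6 / 4 2 4 / 1 2 0]. Elementwise product with the kernel and sum: 6·1 + 5·-2 + 6·1 + 4·-1 + 2·2 + 2·-1 + 0·-2.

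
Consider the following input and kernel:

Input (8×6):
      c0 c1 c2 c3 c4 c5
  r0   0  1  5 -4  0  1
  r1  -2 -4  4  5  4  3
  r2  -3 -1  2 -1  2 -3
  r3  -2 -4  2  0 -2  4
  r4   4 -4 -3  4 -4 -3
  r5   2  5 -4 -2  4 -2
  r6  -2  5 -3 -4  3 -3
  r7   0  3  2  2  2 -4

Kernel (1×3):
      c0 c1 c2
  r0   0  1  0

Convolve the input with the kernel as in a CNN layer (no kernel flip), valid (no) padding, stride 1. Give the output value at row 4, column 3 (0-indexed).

-4

The receptive field on the input at this output position is [4 -4 -3]. Elementwise product with the kernel and sum: -4·1.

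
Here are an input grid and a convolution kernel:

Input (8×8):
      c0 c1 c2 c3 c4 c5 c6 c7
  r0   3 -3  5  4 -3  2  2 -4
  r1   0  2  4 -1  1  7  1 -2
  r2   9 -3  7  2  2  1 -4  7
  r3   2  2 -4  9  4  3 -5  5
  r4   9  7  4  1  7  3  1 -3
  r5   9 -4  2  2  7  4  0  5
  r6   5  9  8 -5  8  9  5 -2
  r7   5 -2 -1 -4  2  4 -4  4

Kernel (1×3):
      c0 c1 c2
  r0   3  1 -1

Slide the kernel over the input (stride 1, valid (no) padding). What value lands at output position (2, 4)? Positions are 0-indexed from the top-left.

11

The receptive field on the input at this output position is [2 1 -4]. Elementwise product with the kernel and sum: 2·3 + 1·1 + -4·-1.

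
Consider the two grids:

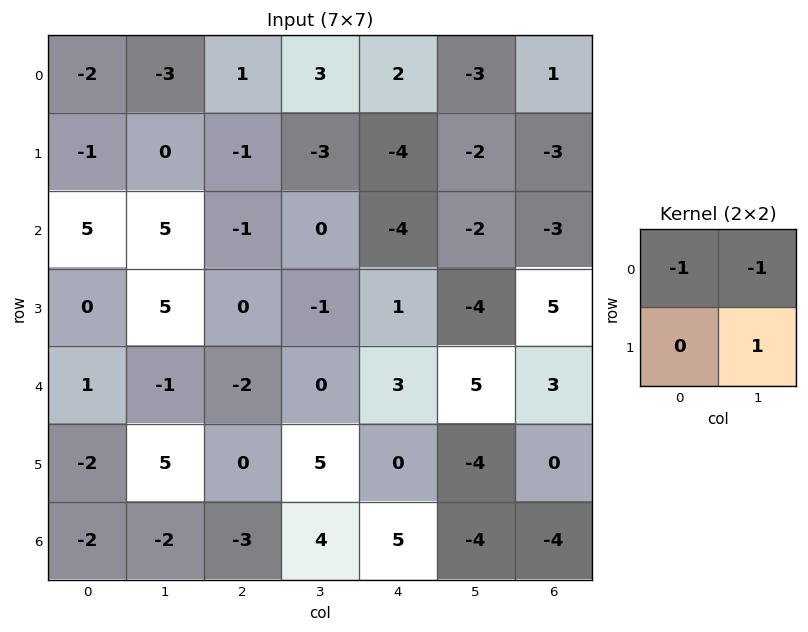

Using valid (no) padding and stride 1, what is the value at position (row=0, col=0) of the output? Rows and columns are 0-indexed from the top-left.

5

The receptive field on the input at this output position is [-2 -3 / -1 0]. Elementwise product with the kernel and sum: -2·-1 + -3·-1 + 0·1.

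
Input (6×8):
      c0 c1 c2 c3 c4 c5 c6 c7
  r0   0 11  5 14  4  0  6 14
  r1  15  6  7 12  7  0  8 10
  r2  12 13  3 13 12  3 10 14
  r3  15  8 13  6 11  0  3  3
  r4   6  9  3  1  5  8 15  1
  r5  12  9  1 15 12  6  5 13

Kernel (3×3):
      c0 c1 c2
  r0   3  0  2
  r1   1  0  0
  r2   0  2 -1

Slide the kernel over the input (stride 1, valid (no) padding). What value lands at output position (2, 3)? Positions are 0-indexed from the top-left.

The receptive field on the input at this output position is [13 12 3 / 6 11 0 / 1 5 8]. Elementwise product with the kernel and sum: 13·3 + 3·2 + 6·1 + 5·2 + 8·-1.

53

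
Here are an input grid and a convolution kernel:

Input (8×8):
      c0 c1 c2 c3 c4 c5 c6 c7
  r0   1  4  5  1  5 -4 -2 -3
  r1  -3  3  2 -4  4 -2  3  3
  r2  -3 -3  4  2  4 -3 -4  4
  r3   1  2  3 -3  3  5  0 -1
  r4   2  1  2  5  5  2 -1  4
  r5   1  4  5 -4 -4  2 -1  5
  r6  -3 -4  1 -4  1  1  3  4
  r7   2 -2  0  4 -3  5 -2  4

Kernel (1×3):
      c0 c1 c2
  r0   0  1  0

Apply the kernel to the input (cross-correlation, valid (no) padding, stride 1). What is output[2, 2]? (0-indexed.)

The receptive field on the input at this output position is [4 2 4]. Elementwise product with the kernel and sum: 2·1.

2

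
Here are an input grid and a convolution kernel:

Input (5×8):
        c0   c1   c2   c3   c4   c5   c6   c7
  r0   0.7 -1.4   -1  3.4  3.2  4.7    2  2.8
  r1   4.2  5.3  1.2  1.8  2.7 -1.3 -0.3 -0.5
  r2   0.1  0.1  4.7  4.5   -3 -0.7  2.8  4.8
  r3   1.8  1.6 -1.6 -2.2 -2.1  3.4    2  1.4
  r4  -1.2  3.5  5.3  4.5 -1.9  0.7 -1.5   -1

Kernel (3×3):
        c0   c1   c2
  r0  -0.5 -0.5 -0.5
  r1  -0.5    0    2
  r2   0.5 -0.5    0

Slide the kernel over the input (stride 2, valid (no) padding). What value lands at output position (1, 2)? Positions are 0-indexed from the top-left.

4.2

The receptive field on the input at this output position is [-3 -0.7 2.8 / -2.1 3.4 2 / -1.9 0.7 -1.5]. Elementwise product with the kernel and sum: -3·-0.5 + -0.7·-0.5 + 2.8·-0.5 + -2.1·-0.5 + 2·2 + -1.9·0.5 + 0.7·-0.5.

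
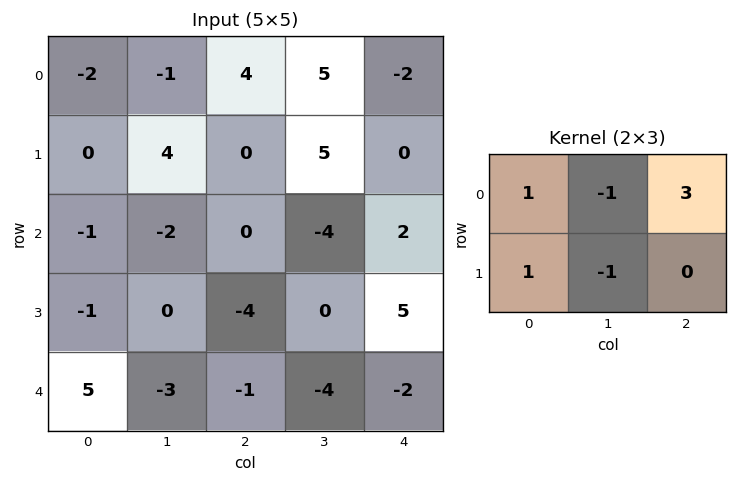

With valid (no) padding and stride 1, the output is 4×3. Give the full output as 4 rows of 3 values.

7 14 -12
-3 17 -1
0 -10 6
-5 2 14

Output[0,0]: The receptive field on the input at this output position is [-2 -1 4 / 0 4 0]. Elementwise product with the kernel and sum: -2·1 + -1·-1 + 4·3 + 0·1 + 4·-1.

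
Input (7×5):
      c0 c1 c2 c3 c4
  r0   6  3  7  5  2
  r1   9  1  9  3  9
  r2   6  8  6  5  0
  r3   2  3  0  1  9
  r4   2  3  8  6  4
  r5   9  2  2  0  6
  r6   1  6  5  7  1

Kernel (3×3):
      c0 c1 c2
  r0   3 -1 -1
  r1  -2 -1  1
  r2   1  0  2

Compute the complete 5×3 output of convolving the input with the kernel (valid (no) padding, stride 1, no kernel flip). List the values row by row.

16 7 8
5 -21 16
15 23 37
17 2 -14
-12 9 23

Output[0,0]: The receptive field on the input at this output position is [6 3 7 / 9 1 9 / 6 8 6]. Elementwise product with the kernel and sum: 6·3 + 3·-1 + 7·-1 + 9·-2 + 1·-1 + 9·1 + 6·1 + 6·2.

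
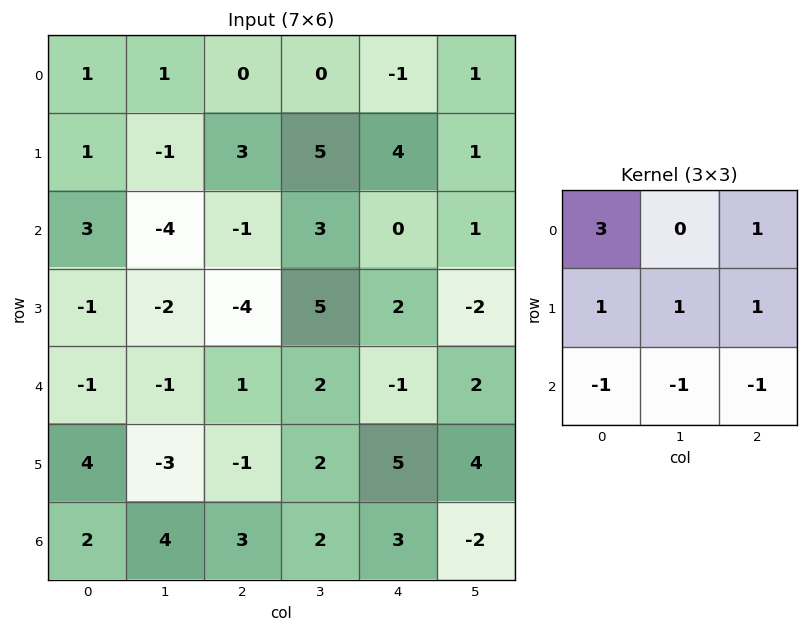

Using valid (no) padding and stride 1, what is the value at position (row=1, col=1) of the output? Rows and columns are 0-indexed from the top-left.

1

The receptive field on the input at this output position is [-1 3 5 / -4 -1 3 / -2 -4 5]. Elementwise product with the kernel and sum: -1·3 + 5·1 + -4·1 + -1·1 + 3·1 + -2·-1 + -4·-1 + 5·-1.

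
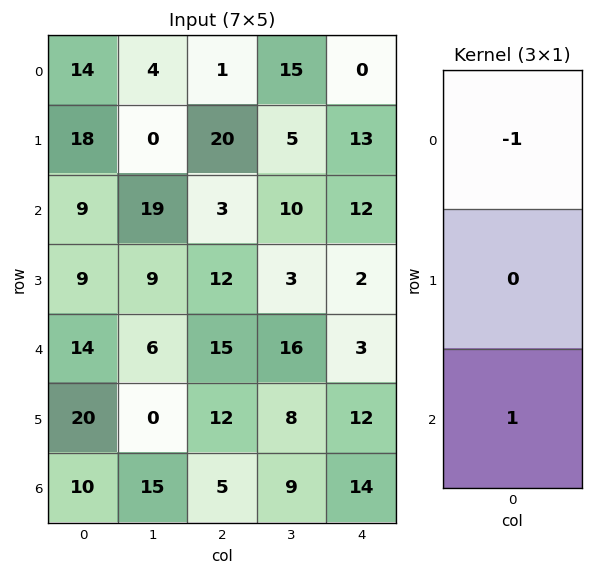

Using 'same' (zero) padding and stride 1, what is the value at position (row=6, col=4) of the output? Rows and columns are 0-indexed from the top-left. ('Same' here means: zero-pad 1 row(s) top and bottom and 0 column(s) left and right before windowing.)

-12

The receptive field on the zero-padded input at this output position is [12 / 14 / 0]. Elementwise product with the kernel and sum: 12·-1 + 0·1.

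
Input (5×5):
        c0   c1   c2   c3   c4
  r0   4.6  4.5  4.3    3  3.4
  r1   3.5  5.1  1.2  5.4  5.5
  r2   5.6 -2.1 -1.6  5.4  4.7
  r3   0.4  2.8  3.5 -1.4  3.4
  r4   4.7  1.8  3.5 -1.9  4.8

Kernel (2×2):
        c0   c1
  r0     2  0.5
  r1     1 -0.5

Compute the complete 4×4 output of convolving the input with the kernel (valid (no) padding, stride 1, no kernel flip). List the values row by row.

12.4 15.65 8.6 10.35
16.2 9.5 0.8 16.6
9.15 -3.95 3.7 10.05
6 7.4 10.75 -5.4

Output[0,0]: The receptive field on the input at this output position is [4.6 4.5 / 3.5 5.1]. Elementwise product with the kernel and sum: 4.6·2 + 4.5·0.5 + 3.5·1 + 5.1·-0.5.
Output[0,1]: The receptive field on the input at this output position is [4.5 4.3 / 5.1 1.2]. Elementwise product with the kernel and sum: 4.5·2 + 4.3·0.5 + 5.1·1 + 1.2·-0.5.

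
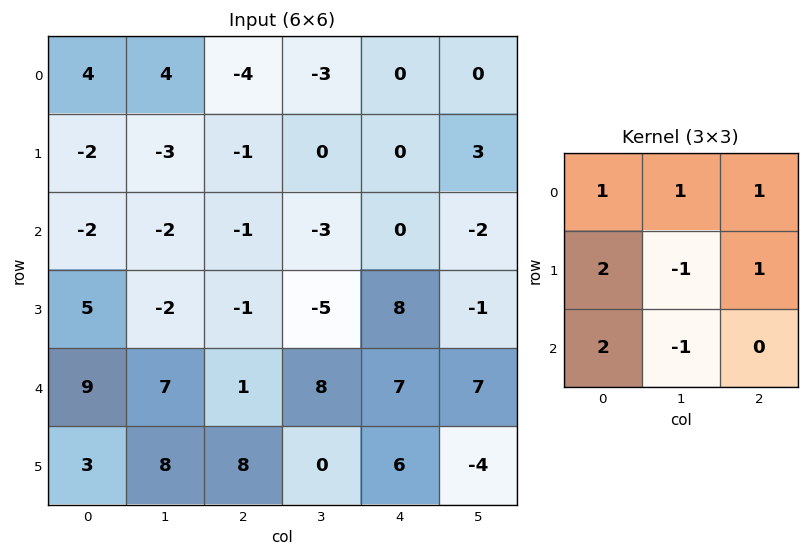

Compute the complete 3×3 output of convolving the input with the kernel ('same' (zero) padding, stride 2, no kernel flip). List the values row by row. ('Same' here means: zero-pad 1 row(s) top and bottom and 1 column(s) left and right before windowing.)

Output[0,0]: The receptive field on the zero-padded input at this output position is [0 0 0 / 0 4 4 / 0 -2 -3]. Elementwise product with the kernel and sum: 0·1 + 0·1 + 0·1 + 0·2 + 4·-1 + 4·1 + 0·2 + -2·-1.

2 4 -6
-10 -13 -23
-2 21 12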